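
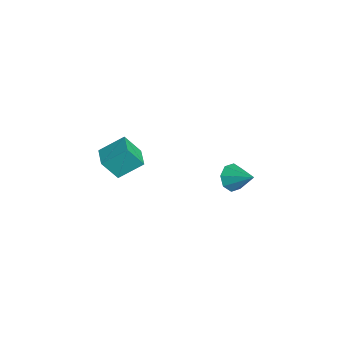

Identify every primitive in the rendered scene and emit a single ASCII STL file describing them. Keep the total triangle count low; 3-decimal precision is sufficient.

solid 
facet normal -0.683 -0.493 -0.539
outer loop
vertex 1.562 2.568 -3.34
vertex 1.003 3.284 -3.286
vertex 1.652 3.017 -3.865
endloop
endfacet
facet normal 0.948 -0.304 -0.097
outer loop
vertex 1.562 2.568 -3.34
vertex 1.652 3.017 -3.865
vertex 2.157 4.116 -2.374
endloop
endfacet
facet normal -0.684 -0.492 -0.539
outer loop
vertex 1.652 3.017 -3.865
vertex 1.003 3.284 -3.286
vertex 1.362 3.623 -4.05
endloop
endfacet
facet normal 0.841 0.258 -0.475
outer loop
vertex 1.652 3.017 -3.865
vertex 1.362 3.623 -4.05
vertex 2.157 4.116 -2.374
endloop
endfacet
facet normal -0.683 -0.492 -0.539
outer loop
vertex 1.362 3.623 -4.05
vertex 1.003 3.284 -3.286
vertex 0.862 4.03 -3.788
endloop
endfacet
facet normal 0.421 0.797 -0.434
outer loop
vertex 1.362 3.623 -4.05
vertex 0.862 4.03 -3.788
vertex 2.157 4.116 -2.374
endloop
endfacet
facet normal -0.683 -0.492 -0.539
outer loop
vertex 0.862 4.03 -3.788
vertex 1.003 3.284 -3.286
vertex 0.444 4.0 -3.231
endloop
endfacet
facet normal -0.069 0.998 0.002
outer loop
vertex 0.862 4.03 -3.788
vertex 0.444 4.0 -3.231
vertex 2.157 4.116 -2.374
endloop
endfacet
facet normal -0.683 -0.492 -0.540
outer loop
vertex 0.444 4.0 -3.231
vertex 1.003 3.284 -3.286
vertex 0.353 3.551 -2.707
endloop
endfacet
facet normal -0.339 0.743 0.577
outer loop
vertex 0.444 4.0 -3.231
vertex 0.353 3.551 -2.707
vertex 2.157 4.116 -2.374
endloop
endfacet
facet normal -0.683 -0.492 -0.540
outer loop
vertex 0.353 3.551 -2.707
vertex 1.003 3.284 -3.286
vertex 0.643 2.945 -2.521
endloop
endfacet
facet normal -0.233 0.182 0.955
outer loop
vertex 0.353 3.551 -2.707
vertex 0.643 2.945 -2.521
vertex 2.157 4.116 -2.374
endloop
endfacet
facet normal -0.683 -0.492 -0.540
outer loop
vertex 0.643 2.945 -2.521
vertex 1.003 3.284 -3.286
vertex 1.144 2.538 -2.784
endloop
endfacet
facet normal 0.189 -0.359 0.914
outer loop
vertex 0.643 2.945 -2.521
vertex 1.144 2.538 -2.784
vertex 2.157 4.116 -2.374
endloop
endfacet
facet normal -0.683 -0.492 -0.540
outer loop
vertex 1.144 2.538 -2.784
vertex 1.003 3.284 -3.286
vertex 1.562 2.568 -3.34
endloop
endfacet
facet normal 0.677 -0.559 0.479
outer loop
vertex 1.144 2.538 -2.784
vertex 1.562 2.568 -3.34
vertex 2.157 4.116 -2.374
endloop
endfacet
facet normal -0.989 0.132 -0.066
outer loop
vertex 2.895 -3.202 3.873
vertex 3.087 -2.386 2.629
vertex 2.776 -4.553 2.968
endloop
endfacet
facet normal -0.129 -0.544 0.829
outer loop
vertex 3.993 -4.714 3.051
vertex 2.895 -3.202 3.873
vertex 2.776 -4.553 2.968
endloop
endfacet
facet normal -0.989 0.131 -0.067
outer loop
vertex 2.776 -4.553 2.968
vertex 3.087 -2.386 2.629
vertex 2.969 -3.737 1.725
endloop
endfacet
facet normal -0.072 -0.829 -0.555
outer loop
vertex 2.969 -3.737 1.725
vertex 3.993 -4.714 3.051
vertex 2.776 -4.553 2.968
endloop
endfacet
facet normal 0.072 0.829 0.555
outer loop
vertex 2.895 -3.202 3.873
vertex 4.304 -2.547 2.712
vertex 3.087 -2.386 2.629
endloop
endfacet
facet normal -0.128 -0.544 0.829
outer loop
vertex 4.111 -3.363 3.955
vertex 2.895 -3.202 3.873
vertex 3.993 -4.714 3.051
endloop
endfacet
facet normal 0.072 0.829 0.555
outer loop
vertex 4.111 -3.363 3.955
vertex 4.304 -2.547 2.712
vertex 2.895 -3.202 3.873
endloop
endfacet
facet normal 0.128 0.544 -0.829
outer loop
vertex 3.087 -2.386 2.629
vertex 4.304 -2.547 2.712
vertex 2.969 -3.737 1.725
endloop
endfacet
facet normal -0.072 -0.829 -0.555
outer loop
vertex 4.185 -3.898 1.807
vertex 3.993 -4.714 3.051
vertex 2.969 -3.737 1.725
endloop
endfacet
facet normal 0.128 0.544 -0.829
outer loop
vertex 2.969 -3.737 1.725
vertex 4.304 -2.547 2.712
vertex 4.185 -3.898 1.807
endloop
endfacet
facet normal 0.989 -0.131 0.067
outer loop
vertex 4.185 -3.898 1.807
vertex 4.111 -3.363 3.955
vertex 3.993 -4.714 3.051
endloop
endfacet
facet normal 0.989 -0.132 0.067
outer loop
vertex 4.304 -2.547 2.712
vertex 4.111 -3.363 3.955
vertex 4.185 -3.898 1.807
endloop
endfacet

endsolid


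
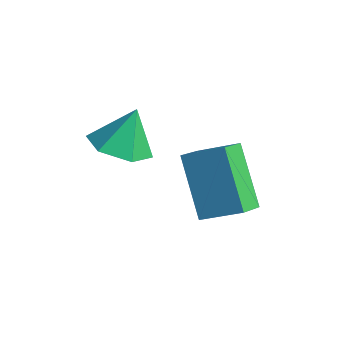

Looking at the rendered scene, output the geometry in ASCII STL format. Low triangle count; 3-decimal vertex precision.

solid 
facet normal -0.625 0.206 0.753
outer loop
vertex -0.835 -1.36 0.037
vertex -1.1 -0.654 -0.376
vertex -1.646 -1.961 -0.471
endloop
endfacet
facet normal 0.308 -0.821 0.480
outer loop
vertex -0.54 -2.326 -1.804
vertex -0.835 -1.36 0.037
vertex -1.646 -1.961 -0.471
endloop
endfacet
facet normal -0.625 0.206 0.753
outer loop
vertex -1.646 -1.961 -0.471
vertex -1.1 -0.654 -0.376
vertex -1.911 -1.255 -0.884
endloop
endfacet
facet normal -0.717 -0.532 -0.450
outer loop
vertex -1.911 -1.255 -0.884
vertex -0.54 -2.326 -1.804
vertex -1.646 -1.961 -0.471
endloop
endfacet
facet normal 0.717 0.532 0.450
outer loop
vertex -0.835 -1.36 0.037
vertex 0.006 -1.019 -1.709
vertex -1.1 -0.654 -0.376
endloop
endfacet
facet normal 0.308 -0.821 0.480
outer loop
vertex 0.271 -1.725 -1.296
vertex -0.835 -1.36 0.037
vertex -0.54 -2.326 -1.804
endloop
endfacet
facet normal 0.717 0.532 0.450
outer loop
vertex 0.271 -1.725 -1.296
vertex 0.006 -1.019 -1.709
vertex -0.835 -1.36 0.037
endloop
endfacet
facet normal -0.308 0.821 -0.480
outer loop
vertex -1.1 -0.654 -0.376
vertex 0.006 -1.019 -1.709
vertex -1.911 -1.255 -0.884
endloop
endfacet
facet normal -0.717 -0.532 -0.450
outer loop
vertex -0.805 -1.62 -2.217
vertex -0.54 -2.326 -1.804
vertex -1.911 -1.255 -0.884
endloop
endfacet
facet normal -0.308 0.821 -0.480
outer loop
vertex -1.911 -1.255 -0.884
vertex 0.006 -1.019 -1.709
vertex -0.805 -1.62 -2.217
endloop
endfacet
facet normal 0.625 -0.206 -0.753
outer loop
vertex -0.805 -1.62 -2.217
vertex 0.271 -1.725 -1.296
vertex -0.54 -2.326 -1.804
endloop
endfacet
facet normal 0.625 -0.206 -0.753
outer loop
vertex 0.006 -1.019 -1.709
vertex 0.271 -1.725 -1.296
vertex -0.805 -1.62 -2.217
endloop
endfacet
facet normal -0.006 -0.432 -0.902
outer loop
vertex -1.965 -3.089 -0.295
vertex -2.733 -2.855 -0.402
vertex -2.126 -2.373 -0.637
endloop
endfacet
facet normal 0.845 0.373 0.383
outer loop
vertex -1.965 -3.089 -0.295
vertex -2.126 -2.373 -0.637
vertex -2.727 -2.345 0.662
endloop
endfacet
facet normal -0.006 -0.432 -0.902
outer loop
vertex -2.126 -2.373 -0.637
vertex -2.733 -2.855 -0.402
vertex -2.894 -2.139 -0.744
endloop
endfacet
facet normal 0.276 0.955 0.107
outer loop
vertex -2.126 -2.373 -0.637
vertex -2.894 -2.139 -0.744
vertex -2.727 -2.345 0.662
endloop
endfacet
facet normal -0.006 -0.432 -0.902
outer loop
vertex -2.894 -2.139 -0.744
vertex -2.733 -2.855 -0.402
vertex -3.501 -2.621 -0.509
endloop
endfacet
facet normal -0.566 0.803 0.185
outer loop
vertex -2.894 -2.139 -0.744
vertex -3.501 -2.621 -0.509
vertex -2.727 -2.345 0.662
endloop
endfacet
facet normal -0.006 -0.432 -0.902
outer loop
vertex -3.501 -2.621 -0.509
vertex -2.733 -2.855 -0.402
vertex -3.34 -3.337 -0.167
endloop
endfacet
facet normal -0.840 0.069 0.539
outer loop
vertex -3.501 -2.621 -0.509
vertex -3.34 -3.337 -0.167
vertex -2.727 -2.345 0.662
endloop
endfacet
facet normal -0.006 -0.432 -0.902
outer loop
vertex -3.34 -3.337 -0.167
vertex -2.733 -2.855 -0.402
vertex -2.572 -3.571 -0.06
endloop
endfacet
facet normal -0.270 -0.514 0.814
outer loop
vertex -3.34 -3.337 -0.167
vertex -2.572 -3.571 -0.06
vertex -2.727 -2.345 0.662
endloop
endfacet
facet normal -0.006 -0.432 -0.902
outer loop
vertex -2.572 -3.571 -0.06
vertex -2.733 -2.855 -0.402
vertex -1.965 -3.089 -0.295
endloop
endfacet
facet normal 0.572 -0.361 0.736
outer loop
vertex -2.572 -3.571 -0.06
vertex -1.965 -3.089 -0.295
vertex -2.727 -2.345 0.662
endloop
endfacet

endsolid


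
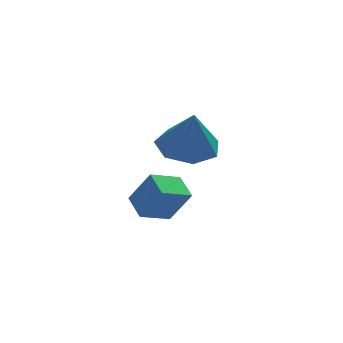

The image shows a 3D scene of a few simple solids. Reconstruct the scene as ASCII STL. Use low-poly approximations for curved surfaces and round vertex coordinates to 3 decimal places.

solid 
facet normal -0.475 0.203 -0.856
outer loop
vertex -3.432 2.608 -4.346
vertex -3.593 3.564 -4.03
vertex -2.341 2.965 -4.866
endloop
endfacet
facet normal 0.159 -0.937 -0.311
outer loop
vertex -1.667 2.676 -3.65
vertex -3.432 2.608 -4.346
vertex -2.341 2.965 -4.866
endloop
endfacet
facet normal -0.475 0.203 -0.856
outer loop
vertex -2.341 2.965 -4.866
vertex -3.593 3.564 -4.03
vertex -2.502 3.921 -4.55
endloop
endfacet
facet normal 0.866 0.282 -0.413
outer loop
vertex -2.502 3.921 -4.55
vertex -1.667 2.676 -3.65
vertex -2.341 2.965 -4.866
endloop
endfacet
facet normal -0.866 -0.282 0.413
outer loop
vertex -3.432 2.608 -4.346
vertex -2.919 3.275 -2.814
vertex -3.593 3.564 -4.03
endloop
endfacet
facet normal 0.159 -0.937 -0.311
outer loop
vertex -2.758 2.319 -3.13
vertex -3.432 2.608 -4.346
vertex -1.667 2.676 -3.65
endloop
endfacet
facet normal -0.866 -0.282 0.413
outer loop
vertex -2.758 2.319 -3.13
vertex -2.919 3.275 -2.814
vertex -3.432 2.608 -4.346
endloop
endfacet
facet normal -0.159 0.937 0.311
outer loop
vertex -3.593 3.564 -4.03
vertex -2.919 3.275 -2.814
vertex -2.502 3.921 -4.55
endloop
endfacet
facet normal 0.866 0.282 -0.413
outer loop
vertex -1.828 3.632 -3.334
vertex -1.667 2.676 -3.65
vertex -2.502 3.921 -4.55
endloop
endfacet
facet normal -0.159 0.937 0.311
outer loop
vertex -2.502 3.921 -4.55
vertex -2.919 3.275 -2.814
vertex -1.828 3.632 -3.334
endloop
endfacet
facet normal 0.475 -0.203 0.856
outer loop
vertex -1.828 3.632 -3.334
vertex -2.758 2.319 -3.13
vertex -1.667 2.676 -3.65
endloop
endfacet
facet normal 0.475 -0.203 0.856
outer loop
vertex -2.919 3.275 -2.814
vertex -2.758 2.319 -3.13
vertex -1.828 3.632 -3.334
endloop
endfacet
facet normal -0.077 0.213 -0.974
outer loop
vertex -1.117 1.677 -1.276
vertex -1.904 2.385 -1.059
vertex -0.838 2.556 -1.106
endloop
endfacet
facet normal 0.858 -0.346 0.380
outer loop
vertex -1.117 1.677 -1.276
vertex -0.838 2.556 -1.106
vertex -1.776 2.035 0.539
endloop
endfacet
facet normal -0.077 0.214 -0.974
outer loop
vertex -0.838 2.556 -1.106
vertex -1.904 2.385 -1.059
vertex -1.361 3.305 -0.9
endloop
endfacet
facet normal 0.750 0.374 0.546
outer loop
vertex -0.838 2.556 -1.106
vertex -1.361 3.305 -0.9
vertex -1.776 2.035 0.539
endloop
endfacet
facet normal -0.078 0.214 -0.974
outer loop
vertex -1.361 3.305 -0.9
vertex -1.904 2.385 -1.059
vertex -2.293 3.362 -0.813
endloop
endfacet
facet normal 0.108 0.730 0.675
outer loop
vertex -1.361 3.305 -0.9
vertex -2.293 3.362 -0.813
vertex -1.776 2.035 0.539
endloop
endfacet
facet normal -0.078 0.214 -0.974
outer loop
vertex -2.293 3.362 -0.813
vertex -1.904 2.385 -1.059
vertex -2.931 2.683 -0.911
endloop
endfacet
facet normal -0.587 0.454 0.670
outer loop
vertex -2.293 3.362 -0.813
vertex -2.931 2.683 -0.911
vertex -1.776 2.035 0.539
endloop
endfacet
facet normal -0.078 0.214 -0.974
outer loop
vertex -2.931 2.683 -0.911
vertex -1.904 2.385 -1.059
vertex -2.796 1.78 -1.12
endloop
endfacet
facet normal -0.809 -0.245 0.535
outer loop
vertex -2.931 2.683 -0.911
vertex -2.796 1.78 -1.12
vertex -1.776 2.035 0.539
endloop
endfacet
facet normal -0.078 0.213 -0.974
outer loop
vertex -2.796 1.78 -1.12
vertex -1.904 2.385 -1.059
vertex -1.989 1.332 -1.283
endloop
endfacet
facet normal -0.392 -0.842 0.371
outer loop
vertex -2.796 1.78 -1.12
vertex -1.989 1.332 -1.283
vertex -1.776 2.035 0.539
endloop
endfacet
facet normal -0.077 0.213 -0.974
outer loop
vertex -1.989 1.332 -1.283
vertex -1.904 2.385 -1.059
vertex -1.117 1.677 -1.276
endloop
endfacet
facet normal 0.349 -0.887 0.302
outer loop
vertex -1.989 1.332 -1.283
vertex -1.117 1.677 -1.276
vertex -1.776 2.035 0.539
endloop
endfacet

endsolid


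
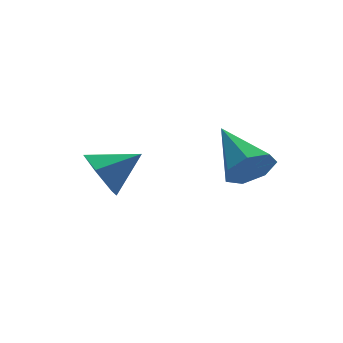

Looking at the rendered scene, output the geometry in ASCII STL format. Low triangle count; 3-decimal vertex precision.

solid 
facet normal -0.863 0.187 -0.470
outer loop
vertex -1.621 1.857 -1.587
vertex -2.021 1.371 -1.046
vertex -1.931 2.181 -0.888
endloop
endfacet
facet normal 0.715 0.699 -0.007
outer loop
vertex -1.621 1.857 -1.587
vertex -1.931 2.181 -0.888
vertex -0.899 1.129 -0.434
endloop
endfacet
facet normal -0.863 0.187 -0.470
outer loop
vertex -1.931 2.181 -0.888
vertex -2.021 1.371 -1.046
vertex -2.331 1.695 -0.347
endloop
endfacet
facet normal 0.283 0.600 0.748
outer loop
vertex -1.931 2.181 -0.888
vertex -2.331 1.695 -0.347
vertex -0.899 1.129 -0.434
endloop
endfacet
facet normal -0.863 0.187 -0.470
outer loop
vertex -2.331 1.695 -0.347
vertex -2.021 1.371 -1.046
vertex -2.421 0.885 -0.505
endloop
endfacet
facet normal -0.015 -0.190 0.982
outer loop
vertex -2.331 1.695 -0.347
vertex -2.421 0.885 -0.505
vertex -0.899 1.129 -0.434
endloop
endfacet
facet normal -0.863 0.186 -0.471
outer loop
vertex -2.421 0.885 -0.505
vertex -2.021 1.371 -1.046
vertex -2.11 0.561 -1.203
endloop
endfacet
facet normal 0.119 -0.879 0.461
outer loop
vertex -2.421 0.885 -0.505
vertex -2.11 0.561 -1.203
vertex -0.899 1.129 -0.434
endloop
endfacet
facet normal -0.863 0.186 -0.471
outer loop
vertex -2.11 0.561 -1.203
vertex -2.021 1.371 -1.046
vertex -1.71 1.047 -1.744
endloop
endfacet
facet normal 0.552 -0.781 -0.293
outer loop
vertex -2.11 0.561 -1.203
vertex -1.71 1.047 -1.744
vertex -0.899 1.129 -0.434
endloop
endfacet
facet normal -0.863 0.186 -0.471
outer loop
vertex -1.71 1.047 -1.744
vertex -2.021 1.371 -1.046
vertex -1.621 1.857 -1.587
endloop
endfacet
facet normal 0.850 0.009 -0.527
outer loop
vertex -1.71 1.047 -1.744
vertex -1.621 1.857 -1.587
vertex -0.899 1.129 -0.434
endloop
endfacet
facet normal -0.049 -0.907 -0.418
outer loop
vertex 1.596 -1.175 -0.03
vertex 1.226 -0.876 -0.636
vertex 1.984 -0.965 -0.532
endloop
endfacet
facet normal 0.776 0.066 0.627
outer loop
vertex 1.596 -1.175 -0.03
vertex 1.984 -0.965 -0.532
vertex 1.314 0.756 0.116
endloop
endfacet
facet normal -0.049 -0.907 -0.418
outer loop
vertex 1.984 -0.965 -0.532
vertex 1.226 -0.876 -0.636
vertex 1.802 -0.688 -1.112
endloop
endfacet
facet normal 0.914 0.393 -0.099
outer loop
vertex 1.984 -0.965 -0.532
vertex 1.802 -0.688 -1.112
vertex 1.314 0.756 0.116
endloop
endfacet
facet normal -0.049 -0.908 -0.417
outer loop
vertex 1.802 -0.688 -1.112
vertex 1.226 -0.876 -0.636
vertex 1.187 -0.553 -1.334
endloop
endfacet
facet normal 0.378 0.671 -0.638
outer loop
vertex 1.802 -0.688 -1.112
vertex 1.187 -0.553 -1.334
vertex 1.314 0.756 0.116
endloop
endfacet
facet normal -0.048 -0.908 -0.417
outer loop
vertex 1.187 -0.553 -1.334
vertex 1.226 -0.876 -0.636
vertex 0.601 -0.661 -1.031
endloop
endfacet
facet normal -0.429 0.689 -0.584
outer loop
vertex 1.187 -0.553 -1.334
vertex 0.601 -0.661 -1.031
vertex 1.314 0.756 0.116
endloop
endfacet
facet normal -0.047 -0.907 -0.419
outer loop
vertex 0.601 -0.661 -1.031
vertex 1.226 -0.876 -0.636
vertex 0.486 -0.932 -0.431
endloop
endfacet
facet normal -0.901 0.434 0.023
outer loop
vertex 0.601 -0.661 -1.031
vertex 0.486 -0.932 -0.431
vertex 1.314 0.756 0.116
endloop
endfacet
facet normal -0.047 -0.907 -0.419
outer loop
vertex 0.486 -0.932 -0.431
vertex 1.226 -0.876 -0.636
vertex 0.929 -1.161 0.015
endloop
endfacet
facet normal -0.680 0.098 0.726
outer loop
vertex 0.486 -0.932 -0.431
vertex 0.929 -1.161 0.015
vertex 1.314 0.756 0.116
endloop
endfacet
facet normal -0.047 -0.907 -0.419
outer loop
vertex 0.929 -1.161 0.015
vertex 1.226 -0.876 -0.636
vertex 1.596 -1.175 -0.03
endloop
endfacet
facet normal 0.066 -0.066 0.996
outer loop
vertex 0.929 -1.161 0.015
vertex 1.596 -1.175 -0.03
vertex 1.314 0.756 0.116
endloop
endfacet

endsolid


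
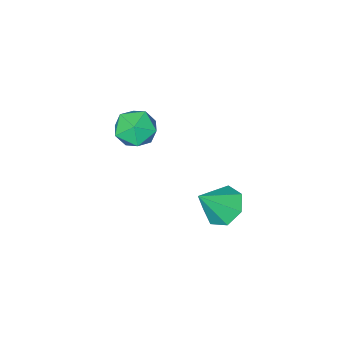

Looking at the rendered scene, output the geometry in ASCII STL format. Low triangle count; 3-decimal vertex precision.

solid 
facet normal -0.669 0.109 -0.735
outer loop
vertex -1.661 1.041 -2.985
vertex -2.156 1.778 -2.425
vertex -1.376 1.897 -3.118
endloop
endfacet
facet normal 0.907 -0.340 -0.247
outer loop
vertex -1.661 1.041 -2.985
vertex -1.376 1.897 -3.118
vertex -0.944 1.582 -1.095
endloop
endfacet
facet normal -0.669 0.108 -0.735
outer loop
vertex -1.376 1.897 -3.118
vertex -2.156 1.778 -2.425
vertex -1.679 2.663 -2.729
endloop
endfacet
facet normal 0.899 0.420 -0.127
outer loop
vertex -1.376 1.897 -3.118
vertex -1.679 2.663 -2.729
vertex -0.944 1.582 -1.095
endloop
endfacet
facet normal -0.670 0.108 -0.735
outer loop
vertex -1.679 2.663 -2.729
vertex -2.156 1.778 -2.425
vertex -2.341 2.763 -2.111
endloop
endfacet
facet normal 0.447 0.825 0.345
outer loop
vertex -1.679 2.663 -2.729
vertex -2.341 2.763 -2.111
vertex -0.944 1.582 -1.095
endloop
endfacet
facet normal -0.670 0.108 -0.735
outer loop
vertex -2.341 2.763 -2.111
vertex -2.156 1.778 -2.425
vertex -2.864 2.122 -1.729
endloop
endfacet
facet normal -0.108 0.572 0.813
outer loop
vertex -2.341 2.763 -2.111
vertex -2.864 2.122 -1.729
vertex -0.944 1.582 -1.095
endloop
endfacet
facet normal -0.670 0.109 -0.735
outer loop
vertex -2.864 2.122 -1.729
vertex -2.156 1.778 -2.425
vertex -2.853 1.222 -1.872
endloop
endfacet
facet normal -0.348 -0.151 0.925
outer loop
vertex -2.864 2.122 -1.729
vertex -2.853 1.222 -1.872
vertex -0.944 1.582 -1.095
endloop
endfacet
facet normal -0.670 0.109 -0.735
outer loop
vertex -2.853 1.222 -1.872
vertex -2.156 1.778 -2.425
vertex -2.318 0.741 -2.431
endloop
endfacet
facet normal -0.093 -0.797 0.597
outer loop
vertex -2.853 1.222 -1.872
vertex -2.318 0.741 -2.431
vertex -0.944 1.582 -1.095
endloop
endfacet
facet normal -0.669 0.109 -0.735
outer loop
vertex -2.318 0.741 -2.431
vertex -2.156 1.778 -2.425
vertex -1.661 1.041 -2.985
endloop
endfacet
facet normal 0.466 -0.881 0.075
outer loop
vertex -2.318 0.741 -2.431
vertex -1.661 1.041 -2.985
vertex -0.944 1.582 -1.095
endloop
endfacet
facet normal -0.756 0.613 -0.229
outer loop
vertex -1.823 -2.909 -1.51
vertex -2.477 -3.443 -0.782
vertex -1.87 -2.57 -0.449
endloop
endfacet
facet normal -0.128 0.943 -0.307
outer loop
vertex -1.823 -2.909 -1.51
vertex -1.87 -2.57 -0.449
vertex -0.89 -2.609 -0.978
endloop
endfacet
facet normal 0.260 0.572 -0.778
outer loop
vertex -1.823 -2.909 -1.51
vertex -0.89 -2.609 -0.978
vertex -0.891 -3.507 -1.639
endloop
endfacet
facet normal -0.129 0.013 -0.992
outer loop
vertex -1.823 -2.909 -1.51
vertex -0.891 -3.507 -1.639
vertex -1.872 -4.022 -1.518
endloop
endfacet
facet normal -0.757 0.038 -0.652
outer loop
vertex -1.823 -2.909 -1.51
vertex -1.872 -4.022 -1.518
vertex -2.477 -3.443 -0.782
endloop
endfacet
facet normal 0.210 0.924 0.321
outer loop
vertex -0.89 -2.609 -0.978
vertex -1.87 -2.57 -0.449
vertex -0.968 -2.958 0.078
endloop
endfacet
facet normal -0.806 0.390 0.446
outer loop
vertex -1.87 -2.57 -0.449
vertex -2.477 -3.443 -0.782
vertex -1.949 -3.473 0.199
endloop
endfacet
facet normal -0.807 -0.540 -0.238
outer loop
vertex -2.477 -3.443 -0.782
vertex -1.872 -4.022 -1.518
vertex -1.95 -4.371 -0.462
endloop
endfacet
facet normal 0.209 -0.582 -0.786
outer loop
vertex -1.872 -4.022 -1.518
vertex -0.891 -3.507 -1.639
vertex -0.97 -4.41 -0.991
endloop
endfacet
facet normal 0.837 0.324 -0.441
outer loop
vertex -0.891 -3.507 -1.639
vertex -0.89 -2.609 -0.978
vertex -0.363 -3.537 -0.658
endloop
endfacet
facet normal 0.129 -0.013 0.992
outer loop
vertex -1.017 -4.071 0.07
vertex -0.968 -2.958 0.078
vertex -1.949 -3.473 0.199
endloop
endfacet
facet normal -0.260 -0.572 0.778
outer loop
vertex -1.017 -4.071 0.07
vertex -1.949 -3.473 0.199
vertex -1.95 -4.371 -0.462
endloop
endfacet
facet normal 0.128 -0.943 0.307
outer loop
vertex -1.017 -4.071 0.07
vertex -1.95 -4.371 -0.462
vertex -0.97 -4.41 -0.991
endloop
endfacet
facet normal 0.756 -0.613 0.229
outer loop
vertex -1.017 -4.071 0.07
vertex -0.97 -4.41 -0.991
vertex -0.363 -3.537 -0.658
endloop
endfacet
facet normal 0.757 -0.038 0.652
outer loop
vertex -1.017 -4.071 0.07
vertex -0.363 -3.537 -0.658
vertex -0.968 -2.958 0.078
endloop
endfacet
facet normal -0.209 0.582 0.786
outer loop
vertex -1.949 -3.473 0.199
vertex -0.968 -2.958 0.078
vertex -1.87 -2.57 -0.449
endloop
endfacet
facet normal -0.837 -0.324 0.441
outer loop
vertex -1.95 -4.371 -0.462
vertex -1.949 -3.473 0.199
vertex -2.477 -3.443 -0.782
endloop
endfacet
facet normal -0.210 -0.924 -0.321
outer loop
vertex -0.97 -4.41 -0.991
vertex -1.95 -4.371 -0.462
vertex -1.872 -4.022 -1.518
endloop
endfacet
facet normal 0.806 -0.390 -0.446
outer loop
vertex -0.363 -3.537 -0.658
vertex -0.97 -4.41 -0.991
vertex -0.891 -3.507 -1.639
endloop
endfacet
facet normal 0.807 0.540 0.238
outer loop
vertex -0.968 -2.958 0.078
vertex -0.363 -3.537 -0.658
vertex -0.89 -2.609 -0.978
endloop
endfacet

endsolid


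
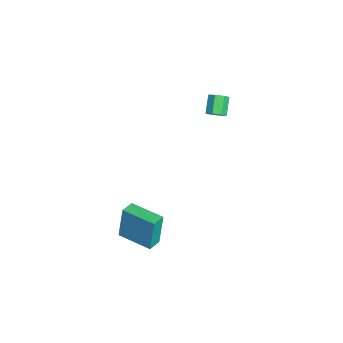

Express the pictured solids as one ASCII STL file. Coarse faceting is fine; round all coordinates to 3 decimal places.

solid 
facet normal -0.758 0.639 -0.127
outer loop
vertex 2.453 -3.199 -0.618
vertex 3.815 -1.604 -0.718
vertex 2.595 -3.453 -2.738
endloop
endfacet
facet normal -0.649 -0.759 0.047
outer loop
vertex 3.285 -4.036 -2.622
vertex 2.453 -3.199 -0.618
vertex 2.595 -3.453 -2.738
endloop
endfacet
facet normal -0.758 0.640 -0.128
outer loop
vertex 2.595 -3.453 -2.738
vertex 3.815 -1.604 -0.718
vertex 3.958 -1.859 -2.838
endloop
endfacet
facet normal 0.066 -0.119 -0.991
outer loop
vertex 3.958 -1.859 -2.838
vertex 3.285 -4.036 -2.622
vertex 2.595 -3.453 -2.738
endloop
endfacet
facet normal -0.066 0.119 0.991
outer loop
vertex 2.453 -3.199 -0.618
vertex 4.505 -2.187 -0.602
vertex 3.815 -1.604 -0.718
endloop
endfacet
facet normal -0.649 -0.759 0.048
outer loop
vertex 3.142 -3.781 -0.502
vertex 2.453 -3.199 -0.618
vertex 3.285 -4.036 -2.622
endloop
endfacet
facet normal -0.066 0.119 0.991
outer loop
vertex 3.142 -3.781 -0.502
vertex 4.505 -2.187 -0.602
vertex 2.453 -3.199 -0.618
endloop
endfacet
facet normal 0.649 0.759 -0.048
outer loop
vertex 3.815 -1.604 -0.718
vertex 4.505 -2.187 -0.602
vertex 3.958 -1.859 -2.838
endloop
endfacet
facet normal 0.066 -0.119 -0.991
outer loop
vertex 4.647 -2.441 -2.722
vertex 3.285 -4.036 -2.622
vertex 3.958 -1.859 -2.838
endloop
endfacet
facet normal 0.649 0.759 -0.047
outer loop
vertex 3.958 -1.859 -2.838
vertex 4.505 -2.187 -0.602
vertex 4.647 -2.441 -2.722
endloop
endfacet
facet normal 0.758 -0.639 0.128
outer loop
vertex 4.647 -2.441 -2.722
vertex 3.142 -3.781 -0.502
vertex 3.285 -4.036 -2.622
endloop
endfacet
facet normal 0.758 -0.640 0.127
outer loop
vertex 4.505 -2.187 -0.602
vertex 3.142 -3.781 -0.502
vertex 4.647 -2.441 -2.722
endloop
endfacet
facet normal 0.689 -0.216 -0.692
outer loop
vertex -3.137 2.063 1.765
vertex -3.502 2.32 1.321
vertex -3.06 2.597 1.675
endloop
endfacet
facet normal 0.711 0.016 0.703
outer loop
vertex -3.137 2.063 1.765
vertex -3.06 2.597 1.675
vertex -4.033 2.343 2.664
endloop
endfacet
facet normal 0.710 0.019 0.704
outer loop
vertex -4.033 2.343 2.664
vertex -3.06 2.597 1.675
vertex -3.957 2.877 2.573
endloop
endfacet
facet normal -0.690 0.216 0.691
outer loop
vertex -4.033 2.343 2.664
vertex -3.957 2.877 2.573
vertex -4.398 2.6 2.219
endloop
endfacet
facet normal 0.689 -0.216 -0.691
outer loop
vertex -3.06 2.597 1.675
vertex -3.502 2.32 1.321
vertex -3.316 2.922 1.318
endloop
endfacet
facet normal 0.552 0.775 0.310
outer loop
vertex -3.06 2.597 1.675
vertex -3.316 2.922 1.318
vertex -3.957 2.877 2.573
endloop
endfacet
facet normal 0.552 0.775 0.310
outer loop
vertex -3.957 2.877 2.573
vertex -3.316 2.922 1.318
vertex -4.213 3.202 2.216
endloop
endfacet
facet normal -0.690 0.215 0.691
outer loop
vertex -3.957 2.877 2.573
vertex -4.213 3.202 2.216
vertex -4.398 2.6 2.219
endloop
endfacet
facet normal 0.690 -0.216 -0.691
outer loop
vertex -3.316 2.922 1.318
vertex -3.502 2.32 1.321
vertex -3.712 2.794 0.963
endloop
endfacet
facet normal -0.022 0.948 -0.317
outer loop
vertex -3.316 2.922 1.318
vertex -3.712 2.794 0.963
vertex -4.213 3.202 2.216
endloop
endfacet
facet normal -0.022 0.948 -0.318
outer loop
vertex -4.213 3.202 2.216
vertex -3.712 2.794 0.963
vertex -4.609 3.074 1.862
endloop
endfacet
facet normal -0.689 0.215 0.693
outer loop
vertex -4.213 3.202 2.216
vertex -4.609 3.074 1.862
vertex -4.398 2.6 2.219
endloop
endfacet
facet normal 0.689 -0.217 -0.691
outer loop
vertex -3.712 2.794 0.963
vertex -3.502 2.32 1.321
vertex -3.95 2.309 0.878
endloop
endfacet
facet normal -0.580 0.408 -0.705
outer loop
vertex -3.712 2.794 0.963
vertex -3.95 2.309 0.878
vertex -4.609 3.074 1.862
endloop
endfacet
facet normal -0.579 0.408 -0.705
outer loop
vertex -4.609 3.074 1.862
vertex -3.95 2.309 0.878
vertex -4.846 2.589 1.776
endloop
endfacet
facet normal -0.689 0.214 0.692
outer loop
vertex -4.609 3.074 1.862
vertex -4.846 2.589 1.776
vertex -4.398 2.6 2.219
endloop
endfacet
facet normal 0.689 -0.215 -0.692
outer loop
vertex -3.95 2.309 0.878
vertex -3.502 2.32 1.321
vertex -3.85 1.832 1.126
endloop
endfacet
facet normal -0.701 -0.439 -0.562
outer loop
vertex -3.95 2.309 0.878
vertex -3.85 1.832 1.126
vertex -4.846 2.589 1.776
endloop
endfacet
facet normal -0.701 -0.440 -0.561
outer loop
vertex -4.846 2.589 1.776
vertex -3.85 1.832 1.126
vertex -4.746 2.112 2.025
endloop
endfacet
facet normal -0.689 0.217 0.692
outer loop
vertex -4.846 2.589 1.776
vertex -4.746 2.112 2.025
vertex -4.398 2.6 2.219
endloop
endfacet
facet normal 0.690 -0.215 -0.691
outer loop
vertex -3.85 1.832 1.126
vertex -3.502 2.32 1.321
vertex -3.488 1.723 1.521
endloop
endfacet
facet normal -0.294 -0.956 0.005
outer loop
vertex -3.85 1.832 1.126
vertex -3.488 1.723 1.521
vertex -4.746 2.112 2.025
endloop
endfacet
facet normal -0.294 -0.956 0.005
outer loop
vertex -4.746 2.112 2.025
vertex -3.488 1.723 1.521
vertex -4.384 2.003 2.42
endloop
endfacet
facet normal -0.689 0.217 0.691
outer loop
vertex -4.746 2.112 2.025
vertex -4.384 2.003 2.42
vertex -4.398 2.6 2.219
endloop
endfacet
facet normal 0.689 -0.215 -0.692
outer loop
vertex -3.488 1.723 1.521
vertex -3.502 2.32 1.321
vertex -3.137 2.063 1.765
endloop
endfacet
facet normal 0.334 -0.752 0.568
outer loop
vertex -3.488 1.723 1.521
vertex -3.137 2.063 1.765
vertex -4.384 2.003 2.42
endloop
endfacet
facet normal 0.334 -0.752 0.568
outer loop
vertex -4.384 2.003 2.42
vertex -3.137 2.063 1.765
vertex -4.033 2.343 2.664
endloop
endfacet
facet normal -0.690 0.216 0.691
outer loop
vertex -4.384 2.003 2.42
vertex -4.033 2.343 2.664
vertex -4.398 2.6 2.219
endloop
endfacet

endsolid


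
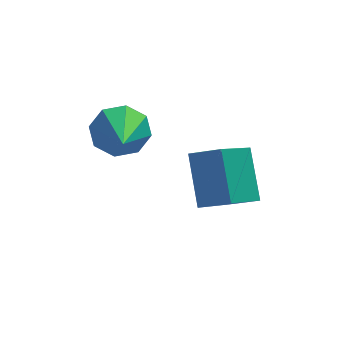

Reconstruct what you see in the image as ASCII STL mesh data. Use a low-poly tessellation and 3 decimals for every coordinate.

solid 
facet normal 0.030 0.883 -0.469
outer loop
vertex -0.503 -2.025 1.758
vertex -1.277 -2.229 1.325
vertex -1.067 -1.819 2.11
endloop
endfacet
facet normal 0.536 0.025 0.844
outer loop
vertex -0.503 -2.025 1.758
vertex -1.067 -1.819 2.11
vertex -1.343 -4.171 2.355
endloop
endfacet
facet normal 0.030 0.883 -0.469
outer loop
vertex -1.067 -1.819 2.11
vertex -1.277 -2.229 1.325
vertex -1.755 -1.853 2.002
endloop
endfacet
facet normal -0.160 0.121 0.980
outer loop
vertex -1.067 -1.819 2.11
vertex -1.755 -1.853 2.002
vertex -1.343 -4.171 2.355
endloop
endfacet
facet normal 0.031 0.883 -0.469
outer loop
vertex -1.755 -1.853 2.002
vertex -1.277 -2.229 1.325
vertex -2.162 -2.107 1.497
endloop
endfacet
facet normal -0.768 -0.039 0.639
outer loop
vertex -1.755 -1.853 2.002
vertex -2.162 -2.107 1.497
vertex -1.343 -4.171 2.355
endloop
endfacet
facet normal 0.031 0.883 -0.469
outer loop
vertex -2.162 -2.107 1.497
vertex -1.277 -2.229 1.325
vertex -2.051 -2.432 0.892
endloop
endfacet
facet normal -0.932 -0.361 0.023
outer loop
vertex -2.162 -2.107 1.497
vertex -2.051 -2.432 0.892
vertex -1.343 -4.171 2.355
endloop
endfacet
facet normal 0.030 0.883 -0.468
outer loop
vertex -2.051 -2.432 0.892
vertex -1.277 -2.229 1.325
vertex -1.486 -2.638 0.539
endloop
endfacet
facet normal -0.557 -0.656 -0.510
outer loop
vertex -2.051 -2.432 0.892
vertex -1.486 -2.638 0.539
vertex -1.343 -4.171 2.355
endloop
endfacet
facet normal 0.030 0.883 -0.468
outer loop
vertex -1.486 -2.638 0.539
vertex -1.277 -2.229 1.325
vertex -0.799 -2.604 0.647
endloop
endfacet
facet normal 0.139 -0.751 -0.645
outer loop
vertex -1.486 -2.638 0.539
vertex -0.799 -2.604 0.647
vertex -1.343 -4.171 2.355
endloop
endfacet
facet normal 0.030 0.884 -0.467
outer loop
vertex -0.799 -2.604 0.647
vertex -1.277 -2.229 1.325
vertex -0.392 -2.351 1.152
endloop
endfacet
facet normal 0.746 -0.592 -0.305
outer loop
vertex -0.799 -2.604 0.647
vertex -0.392 -2.351 1.152
vertex -1.343 -4.171 2.355
endloop
endfacet
facet normal 0.030 0.883 -0.469
outer loop
vertex -0.392 -2.351 1.152
vertex -1.277 -2.229 1.325
vertex -0.503 -2.025 1.758
endloop
endfacet
facet normal 0.911 -0.270 0.312
outer loop
vertex -0.392 -2.351 1.152
vertex -0.503 -2.025 1.758
vertex -1.343 -4.171 2.355
endloop
endfacet
facet normal -0.567 -0.625 0.537
outer loop
vertex 1.585 -4.78 0.018
vertex 1.456 -3.518 1.35
vertex 0.707 -4.382 -0.445
endloop
endfacet
facet normal 0.071 -0.686 -0.724
outer loop
vertex 1.704 -3.282 -1.39
vertex 1.585 -4.78 0.018
vertex 0.707 -4.382 -0.445
endloop
endfacet
facet normal -0.567 -0.625 0.537
outer loop
vertex 0.707 -4.382 -0.445
vertex 1.456 -3.518 1.35
vertex 0.577 -3.119 0.887
endloop
endfacet
facet normal -0.821 0.372 -0.433
outer loop
vertex 0.577 -3.119 0.887
vertex 1.704 -3.282 -1.39
vertex 0.707 -4.382 -0.445
endloop
endfacet
facet normal 0.821 -0.373 0.433
outer loop
vertex 1.585 -4.78 0.018
vertex 2.453 -2.418 0.405
vertex 1.456 -3.518 1.35
endloop
endfacet
facet normal 0.070 -0.686 -0.724
outer loop
vertex 2.583 -3.681 -0.927
vertex 1.585 -4.78 0.018
vertex 1.704 -3.282 -1.39
endloop
endfacet
facet normal 0.821 -0.373 0.433
outer loop
vertex 2.583 -3.681 -0.927
vertex 2.453 -2.418 0.405
vertex 1.585 -4.78 0.018
endloop
endfacet
facet normal -0.070 0.686 0.724
outer loop
vertex 1.456 -3.518 1.35
vertex 2.453 -2.418 0.405
vertex 0.577 -3.119 0.887
endloop
endfacet
facet normal -0.821 0.373 -0.433
outer loop
vertex 1.575 -2.02 -0.058
vertex 1.704 -3.282 -1.39
vertex 0.577 -3.119 0.887
endloop
endfacet
facet normal -0.071 0.686 0.724
outer loop
vertex 0.577 -3.119 0.887
vertex 2.453 -2.418 0.405
vertex 1.575 -2.02 -0.058
endloop
endfacet
facet normal 0.567 0.625 -0.537
outer loop
vertex 1.575 -2.02 -0.058
vertex 2.583 -3.681 -0.927
vertex 1.704 -3.282 -1.39
endloop
endfacet
facet normal 0.567 0.625 -0.537
outer loop
vertex 2.453 -2.418 0.405
vertex 2.583 -3.681 -0.927
vertex 1.575 -2.02 -0.058
endloop
endfacet

endsolid


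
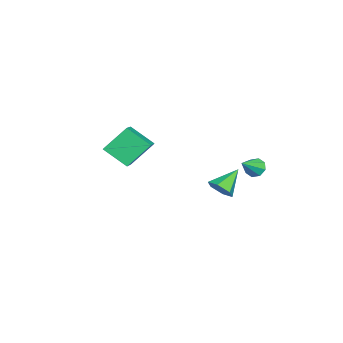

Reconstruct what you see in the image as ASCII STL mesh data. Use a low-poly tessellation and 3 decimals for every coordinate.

solid 
facet normal 0.661 -0.459 -0.594
outer loop
vertex 4.534 3.258 3.743
vertex 4.011 3.32 3.114
vertex 4.554 3.918 3.256
endloop
endfacet
facet normal 0.439 0.525 0.729
outer loop
vertex 4.534 3.258 3.743
vertex 4.554 3.918 3.256
vertex 2.889 4.1 4.126
endloop
endfacet
facet normal 0.660 -0.458 -0.595
outer loop
vertex 4.554 3.918 3.256
vertex 4.011 3.32 3.114
vertex 4.031 3.98 2.628
endloop
endfacet
facet normal 0.111 0.994 0.005
outer loop
vertex 4.554 3.918 3.256
vertex 4.031 3.98 2.628
vertex 2.889 4.1 4.126
endloop
endfacet
facet normal 0.660 -0.458 -0.595
outer loop
vertex 4.031 3.98 2.628
vertex 4.011 3.32 3.114
vertex 3.488 3.382 2.486
endloop
endfacet
facet normal -0.582 0.646 -0.495
outer loop
vertex 4.031 3.98 2.628
vertex 3.488 3.382 2.486
vertex 2.889 4.1 4.126
endloop
endfacet
facet normal 0.660 -0.459 -0.595
outer loop
vertex 3.488 3.382 2.486
vertex 4.011 3.32 3.114
vertex 3.468 2.723 2.972
endloop
endfacet
facet normal -0.947 -0.171 -0.271
outer loop
vertex 3.488 3.382 2.486
vertex 3.468 2.723 2.972
vertex 2.889 4.1 4.126
endloop
endfacet
facet normal 0.660 -0.459 -0.594
outer loop
vertex 3.468 2.723 2.972
vertex 4.011 3.32 3.114
vertex 3.991 2.661 3.601
endloop
endfacet
facet normal -0.620 -0.640 0.453
outer loop
vertex 3.468 2.723 2.972
vertex 3.991 2.661 3.601
vertex 2.889 4.1 4.126
endloop
endfacet
facet normal 0.660 -0.459 -0.594
outer loop
vertex 3.991 2.661 3.601
vertex 4.011 3.32 3.114
vertex 4.534 3.258 3.743
endloop
endfacet
facet normal 0.072 -0.293 0.954
outer loop
vertex 3.991 2.661 3.601
vertex 4.534 3.258 3.743
vertex 2.889 4.1 4.126
endloop
endfacet
facet normal -0.715 0.402 -0.572
outer loop
vertex -1.659 4.17 1.1
vertex -2.037 4.298 1.663
vertex -1.558 4.645 1.308
endloop
endfacet
facet normal 0.896 0.004 -0.445
outer loop
vertex -1.659 4.17 1.1
vertex -1.558 4.645 1.308
vertex -0.943 3.682 2.537
endloop
endfacet
facet normal -0.715 0.403 -0.571
outer loop
vertex -1.558 4.645 1.308
vertex -2.037 4.298 1.663
vertex -1.737 4.917 1.724
endloop
endfacet
facet normal 0.839 0.543 0.006
outer loop
vertex -1.558 4.645 1.308
vertex -1.737 4.917 1.724
vertex -0.943 3.682 2.537
endloop
endfacet
facet normal -0.715 0.403 -0.571
outer loop
vertex -1.737 4.917 1.724
vertex -2.037 4.298 1.663
vertex -2.092 4.826 2.104
endloop
endfacet
facet normal 0.452 0.675 0.584
outer loop
vertex -1.737 4.917 1.724
vertex -2.092 4.826 2.104
vertex -0.943 3.682 2.537
endloop
endfacet
facet normal -0.715 0.403 -0.572
outer loop
vertex -2.092 4.826 2.104
vertex -2.037 4.298 1.663
vertex -2.415 4.426 2.226
endloop
endfacet
facet normal -0.038 0.320 0.947
outer loop
vertex -2.092 4.826 2.104
vertex -2.415 4.426 2.226
vertex -0.943 3.682 2.537
endloop
endfacet
facet normal -0.715 0.402 -0.572
outer loop
vertex -2.415 4.426 2.226
vertex -2.037 4.298 1.663
vertex -2.516 3.951 2.018
endloop
endfacet
facet normal -0.345 -0.314 0.884
outer loop
vertex -2.415 4.426 2.226
vertex -2.516 3.951 2.018
vertex -0.943 3.682 2.537
endloop
endfacet
facet normal -0.715 0.403 -0.571
outer loop
vertex -2.516 3.951 2.018
vertex -2.037 4.298 1.663
vertex -2.337 3.679 1.602
endloop
endfacet
facet normal -0.289 -0.853 0.434
outer loop
vertex -2.516 3.951 2.018
vertex -2.337 3.679 1.602
vertex -0.943 3.682 2.537
endloop
endfacet
facet normal -0.714 0.403 -0.573
outer loop
vertex -2.337 3.679 1.602
vertex -2.037 4.298 1.663
vertex -1.981 3.77 1.222
endloop
endfacet
facet normal 0.098 -0.985 -0.144
outer loop
vertex -2.337 3.679 1.602
vertex -1.981 3.77 1.222
vertex -0.943 3.682 2.537
endloop
endfacet
facet normal -0.715 0.402 -0.572
outer loop
vertex -1.981 3.77 1.222
vertex -2.037 4.298 1.663
vertex -1.659 4.17 1.1
endloop
endfacet
facet normal 0.589 -0.629 -0.507
outer loop
vertex -1.981 3.77 1.222
vertex -1.659 4.17 1.1
vertex -0.943 3.682 2.537
endloop
endfacet
facet normal -0.911 -0.087 -0.402
outer loop
vertex -2.308 -4.276 2.298
vertex -3.055 -3.06 3.728
vertex -1.978 -2.823 1.236
endloop
endfacet
facet normal 0.370 -0.602 -0.708
outer loop
vertex -0.265 -2.66 1.992
vertex -2.308 -4.276 2.298
vertex -1.978 -2.823 1.236
endloop
endfacet
facet normal -0.911 -0.087 -0.402
outer loop
vertex -1.978 -2.823 1.236
vertex -3.055 -3.06 3.728
vertex -2.725 -1.607 2.666
endloop
endfacet
facet normal 0.181 0.794 -0.581
outer loop
vertex -2.725 -1.607 2.666
vertex -0.265 -2.66 1.992
vertex -1.978 -2.823 1.236
endloop
endfacet
facet normal -0.181 -0.794 0.581
outer loop
vertex -2.308 -4.276 2.298
vertex -1.342 -2.897 4.484
vertex -3.055 -3.06 3.728
endloop
endfacet
facet normal 0.370 -0.602 -0.708
outer loop
vertex -0.595 -4.113 3.054
vertex -2.308 -4.276 2.298
vertex -0.265 -2.66 1.992
endloop
endfacet
facet normal -0.181 -0.794 0.581
outer loop
vertex -0.595 -4.113 3.054
vertex -1.342 -2.897 4.484
vertex -2.308 -4.276 2.298
endloop
endfacet
facet normal -0.370 0.602 0.708
outer loop
vertex -3.055 -3.06 3.728
vertex -1.342 -2.897 4.484
vertex -2.725 -1.607 2.666
endloop
endfacet
facet normal 0.181 0.794 -0.581
outer loop
vertex -1.012 -1.444 3.422
vertex -0.265 -2.66 1.992
vertex -2.725 -1.607 2.666
endloop
endfacet
facet normal -0.370 0.602 0.708
outer loop
vertex -2.725 -1.607 2.666
vertex -1.342 -2.897 4.484
vertex -1.012 -1.444 3.422
endloop
endfacet
facet normal 0.911 0.087 0.402
outer loop
vertex -1.012 -1.444 3.422
vertex -0.595 -4.113 3.054
vertex -0.265 -2.66 1.992
endloop
endfacet
facet normal 0.911 0.087 0.402
outer loop
vertex -1.342 -2.897 4.484
vertex -0.595 -4.113 3.054
vertex -1.012 -1.444 3.422
endloop
endfacet

endsolid


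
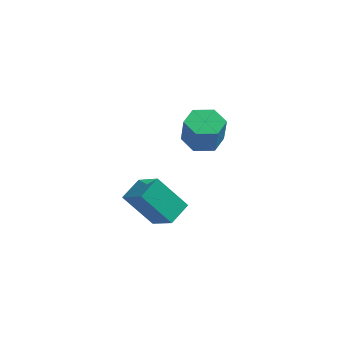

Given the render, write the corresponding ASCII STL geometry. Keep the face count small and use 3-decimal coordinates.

solid 
facet normal -0.665 0.004 0.747
outer loop
vertex -2.543 -1.55 2.57
vertex -2.166 -0.639 2.901
vertex -3.431 -0.894 1.776
endloop
endfacet
facet normal -0.363 -0.876 -0.318
outer loop
vertex -2.294 -0.901 0.499
vertex -2.543 -1.55 2.57
vertex -3.431 -0.894 1.776
endloop
endfacet
facet normal -0.665 0.004 0.747
outer loop
vertex -3.431 -0.894 1.776
vertex -2.166 -0.639 2.901
vertex -3.054 0.017 2.107
endloop
endfacet
facet normal -0.653 0.482 -0.584
outer loop
vertex -3.054 0.017 2.107
vertex -2.294 -0.901 0.499
vertex -3.431 -0.894 1.776
endloop
endfacet
facet normal 0.653 -0.482 0.584
outer loop
vertex -2.543 -1.55 2.57
vertex -1.029 -0.646 1.624
vertex -2.166 -0.639 2.901
endloop
endfacet
facet normal -0.363 -0.876 -0.318
outer loop
vertex -1.406 -1.557 1.293
vertex -2.543 -1.55 2.57
vertex -2.294 -0.901 0.499
endloop
endfacet
facet normal 0.653 -0.482 0.584
outer loop
vertex -1.406 -1.557 1.293
vertex -1.029 -0.646 1.624
vertex -2.543 -1.55 2.57
endloop
endfacet
facet normal 0.363 0.876 0.318
outer loop
vertex -2.166 -0.639 2.901
vertex -1.029 -0.646 1.624
vertex -3.054 0.017 2.107
endloop
endfacet
facet normal -0.653 0.482 -0.584
outer loop
vertex -1.917 0.01 0.83
vertex -2.294 -0.901 0.499
vertex -3.054 0.017 2.107
endloop
endfacet
facet normal 0.363 0.876 0.318
outer loop
vertex -3.054 0.017 2.107
vertex -1.029 -0.646 1.624
vertex -1.917 0.01 0.83
endloop
endfacet
facet normal 0.665 -0.004 -0.747
outer loop
vertex -1.917 0.01 0.83
vertex -1.406 -1.557 1.293
vertex -2.294 -0.901 0.499
endloop
endfacet
facet normal 0.665 -0.004 -0.747
outer loop
vertex -1.029 -0.646 1.624
vertex -1.406 -1.557 1.293
vertex -1.917 0.01 0.83
endloop
endfacet
facet normal -0.124 0.185 -0.975
outer loop
vertex -0.784 4.188 1.668
vertex -1.567 3.915 1.716
vertex -1.399 4.717 1.847
endloop
endfacet
facet normal 0.661 0.748 0.059
outer loop
vertex -0.784 4.188 1.668
vertex -1.399 4.717 1.847
vertex -0.631 3.958 2.877
endloop
endfacet
facet normal 0.661 0.748 0.058
outer loop
vertex -0.631 3.958 2.877
vertex -1.399 4.717 1.847
vertex -1.245 4.487 3.056
endloop
endfacet
facet normal 0.124 -0.186 0.975
outer loop
vertex -0.631 3.958 2.877
vertex -1.245 4.487 3.056
vertex -1.413 3.685 2.924
endloop
endfacet
facet normal -0.125 0.185 -0.975
outer loop
vertex -1.399 4.717 1.847
vertex -1.567 3.915 1.716
vertex -2.181 4.444 1.895
endloop
endfacet
facet normal -0.310 0.926 0.216
outer loop
vertex -1.399 4.717 1.847
vertex -2.181 4.444 1.895
vertex -1.245 4.487 3.056
endloop
endfacet
facet normal -0.310 0.926 0.216
outer loop
vertex -1.245 4.487 3.056
vertex -2.181 4.444 1.895
vertex -2.027 4.214 3.103
endloop
endfacet
facet normal 0.124 -0.186 0.975
outer loop
vertex -1.245 4.487 3.056
vertex -2.027 4.214 3.103
vertex -1.413 3.685 2.924
endloop
endfacet
facet normal -0.124 0.186 -0.975
outer loop
vertex -2.181 4.444 1.895
vertex -1.567 3.915 1.716
vertex -2.349 3.642 1.763
endloop
endfacet
facet normal -0.971 0.178 0.158
outer loop
vertex -2.181 4.444 1.895
vertex -2.349 3.642 1.763
vertex -2.027 4.214 3.103
endloop
endfacet
facet normal -0.971 0.179 0.157
outer loop
vertex -2.027 4.214 3.103
vertex -2.349 3.642 1.763
vertex -2.196 3.412 2.972
endloop
endfacet
facet normal 0.124 -0.185 0.975
outer loop
vertex -2.027 4.214 3.103
vertex -2.196 3.412 2.972
vertex -1.413 3.685 2.924
endloop
endfacet
facet normal -0.124 0.186 -0.975
outer loop
vertex -2.349 3.642 1.763
vertex -1.567 3.915 1.716
vertex -1.735 3.113 1.584
endloop
endfacet
facet normal -0.661 -0.748 -0.059
outer loop
vertex -2.349 3.642 1.763
vertex -1.735 3.113 1.584
vertex -2.196 3.412 2.972
endloop
endfacet
facet normal -0.661 -0.748 -0.058
outer loop
vertex -2.196 3.412 2.972
vertex -1.735 3.113 1.584
vertex -1.581 2.883 2.793
endloop
endfacet
facet normal 0.124 -0.185 0.975
outer loop
vertex -2.196 3.412 2.972
vertex -1.581 2.883 2.793
vertex -1.413 3.685 2.924
endloop
endfacet
facet normal -0.124 0.186 -0.975
outer loop
vertex -1.735 3.113 1.584
vertex -1.567 3.915 1.716
vertex -0.953 3.386 1.537
endloop
endfacet
facet normal 0.310 -0.926 -0.216
outer loop
vertex -1.735 3.113 1.584
vertex -0.953 3.386 1.537
vertex -1.581 2.883 2.793
endloop
endfacet
facet normal 0.310 -0.926 -0.216
outer loop
vertex -1.581 2.883 2.793
vertex -0.953 3.386 1.537
vertex -0.799 3.156 2.745
endloop
endfacet
facet normal 0.125 -0.185 0.975
outer loop
vertex -1.581 2.883 2.793
vertex -0.799 3.156 2.745
vertex -1.413 3.685 2.924
endloop
endfacet
facet normal -0.124 0.185 -0.975
outer loop
vertex -0.953 3.386 1.537
vertex -1.567 3.915 1.716
vertex -0.784 4.188 1.668
endloop
endfacet
facet normal 0.971 -0.179 -0.158
outer loop
vertex -0.953 3.386 1.537
vertex -0.784 4.188 1.668
vertex -0.799 3.156 2.745
endloop
endfacet
facet normal 0.972 -0.178 -0.157
outer loop
vertex -0.799 3.156 2.745
vertex -0.784 4.188 1.668
vertex -0.631 3.958 2.877
endloop
endfacet
facet normal 0.124 -0.186 0.975
outer loop
vertex -0.799 3.156 2.745
vertex -0.631 3.958 2.877
vertex -1.413 3.685 2.924
endloop
endfacet

endsolid


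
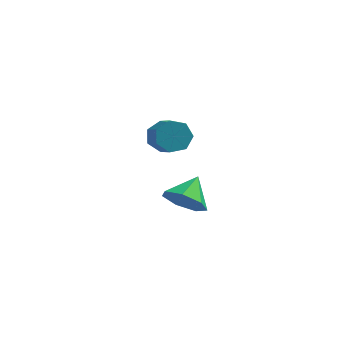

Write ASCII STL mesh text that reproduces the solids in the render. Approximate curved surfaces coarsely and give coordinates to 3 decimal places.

solid 
facet normal -0.248 -0.828 -0.502
outer loop
vertex 2.266 2.009 -3.78
vertex 1.564 2.448 -4.157
vertex 2.418 2.377 -4.462
endloop
endfacet
facet normal 0.931 0.191 0.311
outer loop
vertex 2.266 2.009 -3.78
vertex 2.418 2.377 -4.462
vertex 1.876 3.492 -3.523
endloop
endfacet
facet normal -0.248 -0.828 -0.503
outer loop
vertex 2.418 2.377 -4.462
vertex 1.564 2.448 -4.157
vertex 1.927 2.799 -4.914
endloop
endfacet
facet normal 0.758 0.594 -0.268
outer loop
vertex 2.418 2.377 -4.462
vertex 1.927 2.799 -4.914
vertex 1.876 3.492 -3.523
endloop
endfacet
facet normal -0.249 -0.828 -0.503
outer loop
vertex 1.927 2.799 -4.914
vertex 1.564 2.448 -4.157
vertex 1.162 2.957 -4.796
endloop
endfacet
facet normal 0.116 0.891 -0.439
outer loop
vertex 1.927 2.799 -4.914
vertex 1.162 2.957 -4.796
vertex 1.876 3.492 -3.523
endloop
endfacet
facet normal -0.249 -0.828 -0.502
outer loop
vertex 1.162 2.957 -4.796
vertex 1.564 2.448 -4.157
vertex 0.7 2.732 -4.196
endloop
endfacet
facet normal -0.512 0.856 -0.073
outer loop
vertex 1.162 2.957 -4.796
vertex 0.7 2.732 -4.196
vertex 1.876 3.492 -3.523
endloop
endfacet
facet normal -0.249 -0.828 -0.503
outer loop
vertex 0.7 2.732 -4.196
vertex 1.564 2.448 -4.157
vertex 0.888 2.293 -3.567
endloop
endfacet
facet normal -0.652 0.517 0.555
outer loop
vertex 0.7 2.732 -4.196
vertex 0.888 2.293 -3.567
vertex 1.876 3.492 -3.523
endloop
endfacet
facet normal -0.248 -0.828 -0.502
outer loop
vertex 0.888 2.293 -3.567
vertex 1.564 2.448 -4.157
vertex 1.585 1.972 -3.382
endloop
endfacet
facet normal -0.199 0.128 0.972
outer loop
vertex 0.888 2.293 -3.567
vertex 1.585 1.972 -3.382
vertex 1.876 3.492 -3.523
endloop
endfacet
facet normal -0.248 -0.828 -0.502
outer loop
vertex 1.585 1.972 -3.382
vertex 1.564 2.448 -4.157
vertex 2.266 2.009 -3.78
endloop
endfacet
facet normal 0.505 -0.017 0.863
outer loop
vertex 1.585 1.972 -3.382
vertex 2.266 2.009 -3.78
vertex 1.876 3.492 -3.523
endloop
endfacet
facet normal -0.336 0.738 -0.585
outer loop
vertex 1.347 2.142 -1.064
vertex 0.886 2.307 -0.591
vertex 1.521 2.539 -0.663
endloop
endfacet
facet normal 0.895 0.056 -0.443
outer loop
vertex 1.347 2.142 -1.064
vertex 1.521 2.539 -0.663
vertex 1.935 0.849 -0.041
endloop
endfacet
facet normal 0.895 0.056 -0.443
outer loop
vertex 1.935 0.849 -0.041
vertex 1.521 2.539 -0.663
vertex 2.109 1.246 0.36
endloop
endfacet
facet normal 0.336 -0.738 0.585
outer loop
vertex 1.935 0.849 -0.041
vertex 2.109 1.246 0.36
vertex 1.474 1.013 0.431
endloop
endfacet
facet normal -0.336 0.739 -0.584
outer loop
vertex 1.521 2.539 -0.663
vertex 0.886 2.307 -0.591
vertex 1.217 2.76 -0.208
endloop
endfacet
facet normal 0.788 0.560 0.255
outer loop
vertex 1.521 2.539 -0.663
vertex 1.217 2.76 -0.208
vertex 2.109 1.246 0.36
endloop
endfacet
facet normal 0.788 0.560 0.255
outer loop
vertex 2.109 1.246 0.36
vertex 1.217 2.76 -0.208
vertex 1.805 1.467 0.815
endloop
endfacet
facet normal 0.336 -0.739 0.584
outer loop
vertex 2.109 1.246 0.36
vertex 1.805 1.467 0.815
vertex 1.474 1.013 0.431
endloop
endfacet
facet normal -0.336 0.739 -0.584
outer loop
vertex 1.217 2.76 -0.208
vertex 0.886 2.307 -0.591
vertex 0.664 2.64 -0.042
endloop
endfacet
facet normal 0.089 0.643 0.761
outer loop
vertex 1.217 2.76 -0.208
vertex 0.664 2.64 -0.042
vertex 1.805 1.467 0.815
endloop
endfacet
facet normal 0.089 0.643 0.761
outer loop
vertex 1.805 1.467 0.815
vertex 0.664 2.64 -0.042
vertex 1.252 1.347 0.981
endloop
endfacet
facet normal 0.336 -0.739 0.584
outer loop
vertex 1.805 1.467 0.815
vertex 1.252 1.347 0.981
vertex 1.474 1.013 0.431
endloop
endfacet
facet normal -0.336 0.739 -0.584
outer loop
vertex 0.664 2.64 -0.042
vertex 0.886 2.307 -0.591
vertex 0.278 2.269 -0.289
endloop
endfacet
facet normal -0.677 0.242 0.695
outer loop
vertex 0.664 2.64 -0.042
vertex 0.278 2.269 -0.289
vertex 1.252 1.347 0.981
endloop
endfacet
facet normal -0.678 0.241 0.695
outer loop
vertex 1.252 1.347 0.981
vertex 0.278 2.269 -0.289
vertex 0.866 0.976 0.733
endloop
endfacet
facet normal 0.335 -0.739 0.584
outer loop
vertex 1.252 1.347 0.981
vertex 0.866 0.976 0.733
vertex 1.474 1.013 0.431
endloop
endfacet
facet normal -0.336 0.739 -0.584
outer loop
vertex 0.278 2.269 -0.289
vertex 0.886 2.307 -0.591
vertex 0.35 1.926 -0.764
endloop
endfacet
facet normal -0.934 -0.342 0.105
outer loop
vertex 0.278 2.269 -0.289
vertex 0.35 1.926 -0.764
vertex 0.866 0.976 0.733
endloop
endfacet
facet normal -0.934 -0.342 0.105
outer loop
vertex 0.866 0.976 0.733
vertex 0.35 1.926 -0.764
vertex 0.938 0.633 0.258
endloop
endfacet
facet normal 0.335 -0.739 0.584
outer loop
vertex 0.866 0.976 0.733
vertex 0.938 0.633 0.258
vertex 1.474 1.013 0.431
endloop
endfacet
facet normal -0.336 0.739 -0.584
outer loop
vertex 0.35 1.926 -0.764
vertex 0.886 2.307 -0.591
vertex 0.826 1.87 -1.109
endloop
endfacet
facet normal -0.487 -0.667 -0.564
outer loop
vertex 0.35 1.926 -0.764
vertex 0.826 1.87 -1.109
vertex 0.938 0.633 0.258
endloop
endfacet
facet normal -0.488 -0.667 -0.563
outer loop
vertex 0.938 0.633 0.258
vertex 0.826 1.87 -1.109
vertex 1.413 0.577 -0.087
endloop
endfacet
facet normal 0.336 -0.740 0.583
outer loop
vertex 0.938 0.633 0.258
vertex 1.413 0.577 -0.087
vertex 1.474 1.013 0.431
endloop
endfacet
facet normal -0.335 0.739 -0.585
outer loop
vertex 0.826 1.87 -1.109
vertex 0.886 2.307 -0.591
vertex 1.347 2.142 -1.064
endloop
endfacet
facet normal 0.326 -0.491 -0.808
outer loop
vertex 0.826 1.87 -1.109
vertex 1.347 2.142 -1.064
vertex 1.413 0.577 -0.087
endloop
endfacet
facet normal 0.327 -0.491 -0.808
outer loop
vertex 1.413 0.577 -0.087
vertex 1.347 2.142 -1.064
vertex 1.935 0.849 -0.041
endloop
endfacet
facet normal 0.334 -0.740 0.584
outer loop
vertex 1.413 0.577 -0.087
vertex 1.935 0.849 -0.041
vertex 1.474 1.013 0.431
endloop
endfacet

endsolid


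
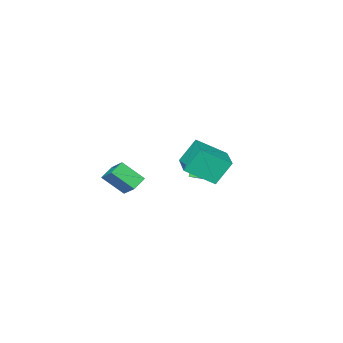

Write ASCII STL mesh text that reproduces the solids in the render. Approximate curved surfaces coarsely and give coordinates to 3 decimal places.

solid 
facet normal -0.655 0.534 -0.534
outer loop
vertex -3.37 3.658 1.655
vertex -2.167 5.363 1.885
vertex -2.489 3.239 0.154
endloop
endfacet
facet normal -0.573 -0.812 -0.110
outer loop
vertex -1.113 2.117 1.275
vertex -3.37 3.658 1.655
vertex -2.489 3.239 0.154
endloop
endfacet
facet normal -0.656 0.534 -0.534
outer loop
vertex -2.489 3.239 0.154
vertex -2.167 5.363 1.885
vertex -1.286 4.945 0.384
endloop
endfacet
facet normal 0.492 -0.234 -0.838
outer loop
vertex -1.286 4.945 0.384
vertex -1.113 2.117 1.275
vertex -2.489 3.239 0.154
endloop
endfacet
facet normal -0.492 0.234 0.838
outer loop
vertex -3.37 3.658 1.655
vertex -0.791 4.241 3.006
vertex -2.167 5.363 1.885
endloop
endfacet
facet normal -0.573 -0.812 -0.110
outer loop
vertex -1.994 2.535 2.776
vertex -3.37 3.658 1.655
vertex -1.113 2.117 1.275
endloop
endfacet
facet normal -0.492 0.234 0.838
outer loop
vertex -1.994 2.535 2.776
vertex -0.791 4.241 3.006
vertex -3.37 3.658 1.655
endloop
endfacet
facet normal 0.573 0.812 0.110
outer loop
vertex -2.167 5.363 1.885
vertex -0.791 4.241 3.006
vertex -1.286 4.945 0.384
endloop
endfacet
facet normal 0.492 -0.234 -0.838
outer loop
vertex 0.09 3.822 1.505
vertex -1.113 2.117 1.275
vertex -1.286 4.945 0.384
endloop
endfacet
facet normal 0.573 0.812 0.110
outer loop
vertex -1.286 4.945 0.384
vertex -0.791 4.241 3.006
vertex 0.09 3.822 1.505
endloop
endfacet
facet normal 0.655 -0.534 0.534
outer loop
vertex 0.09 3.822 1.505
vertex -1.994 2.535 2.776
vertex -1.113 2.117 1.275
endloop
endfacet
facet normal 0.655 -0.534 0.534
outer loop
vertex -0.791 4.241 3.006
vertex -1.994 2.535 2.776
vertex 0.09 3.822 1.505
endloop
endfacet
facet normal -0.434 0.618 -0.655
outer loop
vertex -1.977 -1.841 -2.042
vertex -1.036 -1.699 -2.531
vertex -2.318 -3.189 -3.088
endloop
endfacet
facet normal -0.879 -0.132 0.457
outer loop
vertex -1.524 -4.321 -1.889
vertex -1.977 -1.841 -2.042
vertex -2.318 -3.189 -3.088
endloop
endfacet
facet normal -0.433 0.618 -0.656
outer loop
vertex -2.318 -3.189 -3.088
vertex -1.036 -1.699 -2.531
vertex -1.376 -3.048 -3.577
endloop
endfacet
facet normal -0.196 -0.775 -0.601
outer loop
vertex -1.376 -3.048 -3.577
vertex -1.524 -4.321 -1.889
vertex -2.318 -3.189 -3.088
endloop
endfacet
facet normal 0.196 0.774 0.602
outer loop
vertex -1.977 -1.841 -2.042
vertex -0.242 -2.831 -1.332
vertex -1.036 -1.699 -2.531
endloop
endfacet
facet normal -0.880 -0.132 0.457
outer loop
vertex -1.184 -2.972 -0.843
vertex -1.977 -1.841 -2.042
vertex -1.524 -4.321 -1.889
endloop
endfacet
facet normal 0.196 0.775 0.601
outer loop
vertex -1.184 -2.972 -0.843
vertex -0.242 -2.831 -1.332
vertex -1.977 -1.841 -2.042
endloop
endfacet
facet normal 0.879 0.133 -0.457
outer loop
vertex -1.036 -1.699 -2.531
vertex -0.242 -2.831 -1.332
vertex -1.376 -3.048 -3.577
endloop
endfacet
facet normal -0.196 -0.775 -0.601
outer loop
vertex -0.583 -4.179 -2.378
vertex -1.524 -4.321 -1.889
vertex -1.376 -3.048 -3.577
endloop
endfacet
facet normal 0.880 0.132 -0.457
outer loop
vertex -1.376 -3.048 -3.577
vertex -0.242 -2.831 -1.332
vertex -0.583 -4.179 -2.378
endloop
endfacet
facet normal 0.434 -0.618 0.656
outer loop
vertex -0.583 -4.179 -2.378
vertex -1.184 -2.972 -0.843
vertex -1.524 -4.321 -1.889
endloop
endfacet
facet normal 0.433 -0.618 0.656
outer loop
vertex -0.242 -2.831 -1.332
vertex -1.184 -2.972 -0.843
vertex -0.583 -4.179 -2.378
endloop
endfacet
facet normal -0.742 -0.449 -0.497
outer loop
vertex -4.271 0.403 -0.631
vertex -4.722 1.159 -0.641
vertex -3.77 0.689 -1.638
endloop
endfacet
facet normal 0.513 -0.858 0.011
outer loop
vertex -2.398 1.521 -0.719
vertex -4.271 0.403 -0.631
vertex -3.77 0.689 -1.638
endloop
endfacet
facet normal -0.742 -0.451 -0.496
outer loop
vertex -3.77 0.689 -1.638
vertex -4.722 1.159 -0.641
vertex -4.222 1.444 -1.648
endloop
endfacet
facet normal 0.432 0.247 -0.868
outer loop
vertex -4.222 1.444 -1.648
vertex -2.398 1.521 -0.719
vertex -3.77 0.689 -1.638
endloop
endfacet
facet normal -0.432 -0.246 0.868
outer loop
vertex -4.271 0.403 -0.631
vertex -3.35 1.991 0.278
vertex -4.722 1.159 -0.641
endloop
endfacet
facet normal 0.513 -0.858 0.012
outer loop
vertex -2.898 1.236 0.288
vertex -4.271 0.403 -0.631
vertex -2.398 1.521 -0.719
endloop
endfacet
facet normal -0.431 -0.247 0.868
outer loop
vertex -2.898 1.236 0.288
vertex -3.35 1.991 0.278
vertex -4.271 0.403 -0.631
endloop
endfacet
facet normal -0.513 0.858 -0.012
outer loop
vertex -4.722 1.159 -0.641
vertex -3.35 1.991 0.278
vertex -4.222 1.444 -1.648
endloop
endfacet
facet normal 0.432 0.246 -0.868
outer loop
vertex -2.849 2.277 -0.729
vertex -2.398 1.521 -0.719
vertex -4.222 1.444 -1.648
endloop
endfacet
facet normal -0.513 0.858 -0.011
outer loop
vertex -4.222 1.444 -1.648
vertex -3.35 1.991 0.278
vertex -2.849 2.277 -0.729
endloop
endfacet
facet normal 0.743 0.450 0.496
outer loop
vertex -2.849 2.277 -0.729
vertex -2.898 1.236 0.288
vertex -2.398 1.521 -0.719
endloop
endfacet
facet normal 0.742 0.451 0.497
outer loop
vertex -3.35 1.991 0.278
vertex -2.898 1.236 0.288
vertex -2.849 2.277 -0.729
endloop
endfacet

endsolid


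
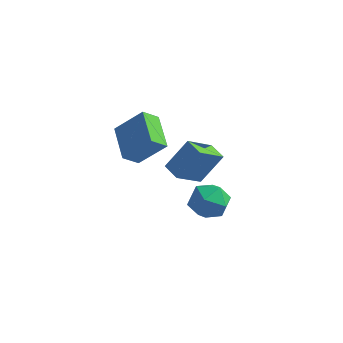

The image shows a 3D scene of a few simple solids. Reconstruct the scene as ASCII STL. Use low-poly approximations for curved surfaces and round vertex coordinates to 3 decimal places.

solid 
facet normal -0.622 0.698 0.354
outer loop
vertex -2.778 0.13 4.645
vertex -2.353 0.838 3.996
vertex -4.031 -0.321 3.332
endloop
endfacet
facet normal -0.405 -0.674 0.618
outer loop
vertex -2.787 -1.718 2.624
vertex -2.778 0.13 4.645
vertex -4.031 -0.321 3.332
endloop
endfacet
facet normal -0.622 0.698 0.354
outer loop
vertex -4.031 -0.321 3.332
vertex -2.353 0.838 3.996
vertex -3.606 0.387 2.683
endloop
endfacet
facet normal -0.670 -0.241 -0.702
outer loop
vertex -3.606 0.387 2.683
vertex -2.787 -1.718 2.624
vertex -4.031 -0.321 3.332
endloop
endfacet
facet normal 0.670 0.241 0.702
outer loop
vertex -2.778 0.13 4.645
vertex -1.109 -0.559 3.288
vertex -2.353 0.838 3.996
endloop
endfacet
facet normal -0.405 -0.674 0.618
outer loop
vertex -1.534 -1.267 3.937
vertex -2.778 0.13 4.645
vertex -2.787 -1.718 2.624
endloop
endfacet
facet normal 0.670 0.241 0.702
outer loop
vertex -1.534 -1.267 3.937
vertex -1.109 -0.559 3.288
vertex -2.778 0.13 4.645
endloop
endfacet
facet normal 0.405 0.674 -0.618
outer loop
vertex -2.353 0.838 3.996
vertex -1.109 -0.559 3.288
vertex -3.606 0.387 2.683
endloop
endfacet
facet normal -0.670 -0.241 -0.702
outer loop
vertex -2.362 -1.01 1.975
vertex -2.787 -1.718 2.624
vertex -3.606 0.387 2.683
endloop
endfacet
facet normal 0.405 0.674 -0.618
outer loop
vertex -3.606 0.387 2.683
vertex -1.109 -0.559 3.288
vertex -2.362 -1.01 1.975
endloop
endfacet
facet normal 0.622 -0.698 -0.354
outer loop
vertex -2.362 -1.01 1.975
vertex -1.534 -1.267 3.937
vertex -2.787 -1.718 2.624
endloop
endfacet
facet normal 0.622 -0.698 -0.354
outer loop
vertex -1.109 -0.559 3.288
vertex -1.534 -1.267 3.937
vertex -2.362 -1.01 1.975
endloop
endfacet
facet normal -0.864 0.468 0.187
outer loop
vertex -0.591 0.398 3.224
vertex -0.072 1.739 2.263
vertex -1.341 -0.386 1.725
endloop
endfacet
facet normal -0.300 -0.775 0.556
outer loop
vertex -0.468 -0.859 1.537
vertex -0.591 0.398 3.224
vertex -1.341 -0.386 1.725
endloop
endfacet
facet normal -0.864 0.468 0.186
outer loop
vertex -1.341 -0.386 1.725
vertex -0.072 1.739 2.263
vertex -0.821 0.955 0.764
endloop
endfacet
facet normal -0.404 -0.424 -0.810
outer loop
vertex -0.821 0.955 0.764
vertex -0.468 -0.859 1.537
vertex -1.341 -0.386 1.725
endloop
endfacet
facet normal 0.404 0.424 0.810
outer loop
vertex -0.591 0.398 3.224
vertex 0.801 1.266 2.075
vertex -0.072 1.739 2.263
endloop
endfacet
facet normal -0.301 -0.775 0.556
outer loop
vertex 0.281 -0.075 3.036
vertex -0.591 0.398 3.224
vertex -0.468 -0.859 1.537
endloop
endfacet
facet normal 0.405 0.424 0.810
outer loop
vertex 0.281 -0.075 3.036
vertex 0.801 1.266 2.075
vertex -0.591 0.398 3.224
endloop
endfacet
facet normal 0.300 0.775 -0.556
outer loop
vertex -0.072 1.739 2.263
vertex 0.801 1.266 2.075
vertex -0.821 0.955 0.764
endloop
endfacet
facet normal -0.405 -0.424 -0.810
outer loop
vertex 0.051 0.482 0.576
vertex -0.468 -0.859 1.537
vertex -0.821 0.955 0.764
endloop
endfacet
facet normal 0.301 0.775 -0.556
outer loop
vertex -0.821 0.955 0.764
vertex 0.801 1.266 2.075
vertex 0.051 0.482 0.576
endloop
endfacet
facet normal 0.864 -0.468 -0.187
outer loop
vertex 0.051 0.482 0.576
vertex 0.281 -0.075 3.036
vertex -0.468 -0.859 1.537
endloop
endfacet
facet normal 0.863 -0.469 -0.187
outer loop
vertex 0.801 1.266 2.075
vertex 0.281 -0.075 3.036
vertex 0.051 0.482 0.576
endloop
endfacet
facet normal -0.591 0.787 -0.179
outer loop
vertex 2.36 -2.628 2.089
vertex 1.567 -3.112 2.581
vertex 2.224 -2.495 3.123
endloop
endfacet
facet normal 0.089 0.989 -0.115
outer loop
vertex 2.36 -2.628 2.089
vertex 2.224 -2.495 3.123
vertex 3.191 -2.628 2.732
endloop
endfacet
facet normal 0.470 0.640 -0.608
outer loop
vertex 2.36 -2.628 2.089
vertex 3.191 -2.628 2.732
vertex 3.132 -3.328 1.95
endloop
endfacet
facet normal 0.024 0.221 -0.975
outer loop
vertex 2.36 -2.628 2.089
vertex 3.132 -3.328 1.95
vertex 2.128 -3.628 1.857
endloop
endfacet
facet normal -0.631 0.311 -0.711
outer loop
vertex 2.36 -2.628 2.089
vertex 2.128 -3.628 1.857
vertex 1.567 -3.112 2.581
endloop
endfacet
facet normal 0.322 0.786 0.528
outer loop
vertex 3.191 -2.628 2.732
vertex 2.224 -2.495 3.123
vertex 2.912 -3.112 3.623
endloop
endfacet
facet normal -0.781 0.458 0.425
outer loop
vertex 2.224 -2.495 3.123
vertex 1.567 -3.112 2.581
vertex 1.908 -3.412 3.53
endloop
endfacet
facet normal -0.846 -0.311 -0.434
outer loop
vertex 1.567 -3.112 2.581
vertex 2.128 -3.628 1.857
vertex 1.849 -4.112 2.748
endloop
endfacet
facet normal 0.217 -0.457 -0.862
outer loop
vertex 2.128 -3.628 1.857
vertex 3.132 -3.328 1.95
vertex 2.816 -4.245 2.357
endloop
endfacet
facet normal 0.938 0.220 -0.268
outer loop
vertex 3.132 -3.328 1.95
vertex 3.191 -2.628 2.732
vertex 3.473 -3.628 2.899
endloop
endfacet
facet normal -0.024 -0.221 0.975
outer loop
vertex 2.68 -4.112 3.391
vertex 2.912 -3.112 3.623
vertex 1.908 -3.412 3.53
endloop
endfacet
facet normal -0.470 -0.640 0.608
outer loop
vertex 2.68 -4.112 3.391
vertex 1.908 -3.412 3.53
vertex 1.849 -4.112 2.748
endloop
endfacet
facet normal -0.089 -0.989 0.115
outer loop
vertex 2.68 -4.112 3.391
vertex 1.849 -4.112 2.748
vertex 2.816 -4.245 2.357
endloop
endfacet
facet normal 0.591 -0.787 0.179
outer loop
vertex 2.68 -4.112 3.391
vertex 2.816 -4.245 2.357
vertex 3.473 -3.628 2.899
endloop
endfacet
facet normal 0.631 -0.311 0.711
outer loop
vertex 2.68 -4.112 3.391
vertex 3.473 -3.628 2.899
vertex 2.912 -3.112 3.623
endloop
endfacet
facet normal -0.217 0.457 0.862
outer loop
vertex 1.908 -3.412 3.53
vertex 2.912 -3.112 3.623
vertex 2.224 -2.495 3.123
endloop
endfacet
facet normal -0.938 -0.220 0.268
outer loop
vertex 1.849 -4.112 2.748
vertex 1.908 -3.412 3.53
vertex 1.567 -3.112 2.581
endloop
endfacet
facet normal -0.322 -0.786 -0.528
outer loop
vertex 2.816 -4.245 2.357
vertex 1.849 -4.112 2.748
vertex 2.128 -3.628 1.857
endloop
endfacet
facet normal 0.781 -0.458 -0.425
outer loop
vertex 3.473 -3.628 2.899
vertex 2.816 -4.245 2.357
vertex 3.132 -3.328 1.95
endloop
endfacet
facet normal 0.846 0.311 0.434
outer loop
vertex 2.912 -3.112 3.623
vertex 3.473 -3.628 2.899
vertex 3.191 -2.628 2.732
endloop
endfacet

endsolid


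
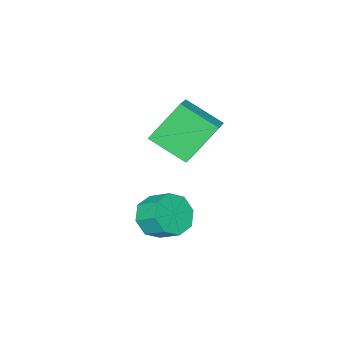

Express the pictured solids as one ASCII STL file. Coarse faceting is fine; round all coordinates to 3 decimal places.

solid 
facet normal 0.115 -0.827 -0.550
outer loop
vertex -1.19 2.488 -2.587
vertex -2.152 2.532 -2.855
vertex -1.298 2.897 -3.225
endloop
endfacet
facet normal 0.983 0.173 -0.056
outer loop
vertex -1.19 2.488 -2.587
vertex -1.298 2.897 -3.225
vertex -1.325 3.464 -1.938
endloop
endfacet
facet normal 0.983 0.173 -0.056
outer loop
vertex -1.325 3.464 -1.938
vertex -1.298 2.897 -3.225
vertex -1.433 3.873 -2.575
endloop
endfacet
facet normal -0.115 0.827 0.550
outer loop
vertex -1.325 3.464 -1.938
vertex -1.433 3.873 -2.575
vertex -2.288 3.508 -2.205
endloop
endfacet
facet normal 0.115 -0.827 -0.550
outer loop
vertex -1.298 2.897 -3.225
vertex -2.152 2.532 -2.855
vertex -1.906 3.092 -3.646
endloop
endfacet
facet normal 0.596 0.501 -0.628
outer loop
vertex -1.298 2.897 -3.225
vertex -1.906 3.092 -3.646
vertex -1.433 3.873 -2.575
endloop
endfacet
facet normal 0.595 0.501 -0.628
outer loop
vertex -1.433 3.873 -2.575
vertex -1.906 3.092 -3.646
vertex -2.042 4.068 -2.996
endloop
endfacet
facet normal -0.115 0.827 0.550
outer loop
vertex -1.433 3.873 -2.575
vertex -2.042 4.068 -2.996
vertex -2.288 3.508 -2.205
endloop
endfacet
facet normal 0.114 -0.827 -0.550
outer loop
vertex -1.906 3.092 -3.646
vertex -2.152 2.532 -2.855
vertex -2.659 2.96 -3.603
endloop
endfacet
facet normal -0.141 0.535 -0.833
outer loop
vertex -1.906 3.092 -3.646
vertex -2.659 2.96 -3.603
vertex -2.042 4.068 -2.996
endloop
endfacet
facet normal -0.140 0.535 -0.833
outer loop
vertex -2.042 4.068 -2.996
vertex -2.659 2.96 -3.603
vertex -2.795 3.936 -2.954
endloop
endfacet
facet normal -0.114 0.827 0.550
outer loop
vertex -2.042 4.068 -2.996
vertex -2.795 3.936 -2.954
vertex -2.288 3.508 -2.205
endloop
endfacet
facet normal 0.115 -0.827 -0.551
outer loop
vertex -2.659 2.96 -3.603
vertex -2.152 2.532 -2.855
vertex -3.115 2.576 -3.122
endloop
endfacet
facet normal -0.795 0.255 -0.550
outer loop
vertex -2.659 2.96 -3.603
vertex -3.115 2.576 -3.122
vertex -2.795 3.936 -2.954
endloop
endfacet
facet normal -0.796 0.255 -0.549
outer loop
vertex -2.795 3.936 -2.954
vertex -3.115 2.576 -3.122
vertex -3.25 3.552 -2.473
endloop
endfacet
facet normal -0.116 0.827 0.551
outer loop
vertex -2.795 3.936 -2.954
vertex -3.25 3.552 -2.473
vertex -2.288 3.508 -2.205
endloop
endfacet
facet normal 0.115 -0.827 -0.550
outer loop
vertex -3.115 2.576 -3.122
vertex -2.152 2.532 -2.855
vertex -3.007 2.167 -2.485
endloop
endfacet
facet normal -0.983 -0.173 0.056
outer loop
vertex -3.115 2.576 -3.122
vertex -3.007 2.167 -2.485
vertex -3.25 3.552 -2.473
endloop
endfacet
facet normal -0.983 -0.173 0.056
outer loop
vertex -3.25 3.552 -2.473
vertex -3.007 2.167 -2.485
vertex -3.142 3.143 -1.835
endloop
endfacet
facet normal -0.115 0.827 0.550
outer loop
vertex -3.25 3.552 -2.473
vertex -3.142 3.143 -1.835
vertex -2.288 3.508 -2.205
endloop
endfacet
facet normal 0.115 -0.827 -0.550
outer loop
vertex -3.007 2.167 -2.485
vertex -2.152 2.532 -2.855
vertex -2.398 1.972 -2.064
endloop
endfacet
facet normal -0.595 -0.501 0.629
outer loop
vertex -3.007 2.167 -2.485
vertex -2.398 1.972 -2.064
vertex -3.142 3.143 -1.835
endloop
endfacet
facet normal -0.595 -0.501 0.628
outer loop
vertex -3.142 3.143 -1.835
vertex -2.398 1.972 -2.064
vertex -2.534 2.948 -1.414
endloop
endfacet
facet normal -0.115 0.827 0.550
outer loop
vertex -3.142 3.143 -1.835
vertex -2.534 2.948 -1.414
vertex -2.288 3.508 -2.205
endloop
endfacet
facet normal 0.114 -0.827 -0.550
outer loop
vertex -2.398 1.972 -2.064
vertex -2.152 2.532 -2.855
vertex -1.645 2.104 -2.106
endloop
endfacet
facet normal 0.140 -0.535 0.833
outer loop
vertex -2.398 1.972 -2.064
vertex -1.645 2.104 -2.106
vertex -2.534 2.948 -1.414
endloop
endfacet
facet normal 0.141 -0.534 0.833
outer loop
vertex -2.534 2.948 -1.414
vertex -1.645 2.104 -2.106
vertex -1.781 3.08 -1.457
endloop
endfacet
facet normal -0.114 0.827 0.550
outer loop
vertex -2.534 2.948 -1.414
vertex -1.781 3.08 -1.457
vertex -2.288 3.508 -2.205
endloop
endfacet
facet normal 0.116 -0.827 -0.551
outer loop
vertex -1.645 2.104 -2.106
vertex -2.152 2.532 -2.855
vertex -1.19 2.488 -2.587
endloop
endfacet
facet normal 0.796 -0.255 0.550
outer loop
vertex -1.645 2.104 -2.106
vertex -1.19 2.488 -2.587
vertex -1.781 3.08 -1.457
endloop
endfacet
facet normal 0.795 -0.256 0.550
outer loop
vertex -1.781 3.08 -1.457
vertex -1.19 2.488 -2.587
vertex -1.325 3.464 -1.938
endloop
endfacet
facet normal -0.115 0.827 0.551
outer loop
vertex -1.781 3.08 -1.457
vertex -1.325 3.464 -1.938
vertex -2.288 3.508 -2.205
endloop
endfacet
facet normal -0.745 -0.534 -0.400
outer loop
vertex -3.402 1.132 0.707
vertex -4.645 1.624 2.365
vertex -4.004 2.644 -0.193
endloop
endfacet
facet normal 0.584 -0.231 -0.778
outer loop
vertex -3.095 3.296 0.295
vertex -3.402 1.132 0.707
vertex -4.004 2.644 -0.193
endloop
endfacet
facet normal -0.745 -0.534 -0.400
outer loop
vertex -4.004 2.644 -0.193
vertex -4.645 1.624 2.365
vertex -5.247 3.137 1.466
endloop
endfacet
facet normal -0.323 0.813 -0.484
outer loop
vertex -5.247 3.137 1.466
vertex -3.095 3.296 0.295
vertex -4.004 2.644 -0.193
endloop
endfacet
facet normal 0.324 -0.813 0.484
outer loop
vertex -3.402 1.132 0.707
vertex -3.736 2.276 2.853
vertex -4.645 1.624 2.365
endloop
endfacet
facet normal 0.583 -0.231 -0.779
outer loop
vertex -2.493 1.783 1.194
vertex -3.402 1.132 0.707
vertex -3.095 3.296 0.295
endloop
endfacet
facet normal 0.323 -0.813 0.484
outer loop
vertex -2.493 1.783 1.194
vertex -3.736 2.276 2.853
vertex -3.402 1.132 0.707
endloop
endfacet
facet normal -0.583 0.231 0.779
outer loop
vertex -4.645 1.624 2.365
vertex -3.736 2.276 2.853
vertex -5.247 3.137 1.466
endloop
endfacet
facet normal -0.323 0.813 -0.484
outer loop
vertex -4.338 3.788 1.953
vertex -3.095 3.296 0.295
vertex -5.247 3.137 1.466
endloop
endfacet
facet normal -0.583 0.231 0.779
outer loop
vertex -5.247 3.137 1.466
vertex -3.736 2.276 2.853
vertex -4.338 3.788 1.953
endloop
endfacet
facet normal 0.745 0.534 0.400
outer loop
vertex -4.338 3.788 1.953
vertex -2.493 1.783 1.194
vertex -3.095 3.296 0.295
endloop
endfacet
facet normal 0.745 0.534 0.399
outer loop
vertex -3.736 2.276 2.853
vertex -2.493 1.783 1.194
vertex -4.338 3.788 1.953
endloop
endfacet

endsolid
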